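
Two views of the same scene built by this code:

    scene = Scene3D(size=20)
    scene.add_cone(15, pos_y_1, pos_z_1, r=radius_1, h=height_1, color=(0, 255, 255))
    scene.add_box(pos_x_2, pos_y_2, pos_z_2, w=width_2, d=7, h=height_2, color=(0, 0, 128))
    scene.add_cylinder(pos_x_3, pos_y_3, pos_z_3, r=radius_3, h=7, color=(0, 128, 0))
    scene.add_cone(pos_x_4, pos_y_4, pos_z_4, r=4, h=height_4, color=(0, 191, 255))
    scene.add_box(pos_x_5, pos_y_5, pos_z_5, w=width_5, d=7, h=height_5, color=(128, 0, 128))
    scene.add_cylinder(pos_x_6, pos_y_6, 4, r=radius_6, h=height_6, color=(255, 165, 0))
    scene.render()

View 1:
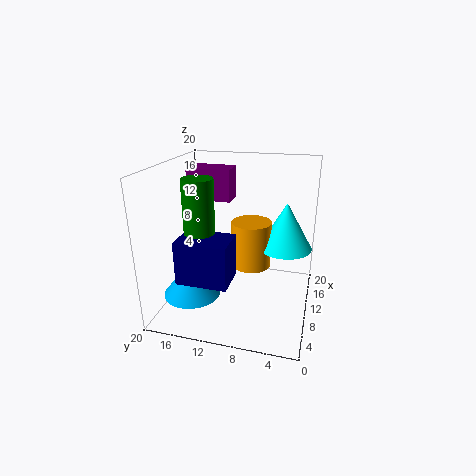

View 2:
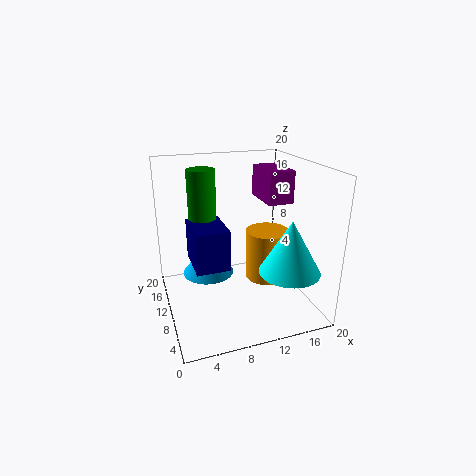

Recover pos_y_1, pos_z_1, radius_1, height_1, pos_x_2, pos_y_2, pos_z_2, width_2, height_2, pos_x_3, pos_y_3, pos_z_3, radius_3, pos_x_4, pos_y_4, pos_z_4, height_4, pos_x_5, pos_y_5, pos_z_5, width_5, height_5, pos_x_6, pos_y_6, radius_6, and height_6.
pos_y_1 = 4, pos_z_1 = 7, radius_1 = 4, height_1 = 7, pos_x_2 = 4, pos_y_2 = 10, pos_z_2 = 5, width_2 = 5, height_2 = 6, pos_x_3 = 6, pos_y_3 = 14, pos_z_3 = 12, radius_3 = 2, pos_x_4 = 7, pos_y_4 = 16, pos_z_4 = 2, height_4 = 5, pos_x_5 = 16, pos_y_5 = 13, pos_z_5 = 13, width_5 = 4, height_5 = 5, pos_x_6 = 14, pos_y_6 = 9, radius_6 = 3, height_6 = 7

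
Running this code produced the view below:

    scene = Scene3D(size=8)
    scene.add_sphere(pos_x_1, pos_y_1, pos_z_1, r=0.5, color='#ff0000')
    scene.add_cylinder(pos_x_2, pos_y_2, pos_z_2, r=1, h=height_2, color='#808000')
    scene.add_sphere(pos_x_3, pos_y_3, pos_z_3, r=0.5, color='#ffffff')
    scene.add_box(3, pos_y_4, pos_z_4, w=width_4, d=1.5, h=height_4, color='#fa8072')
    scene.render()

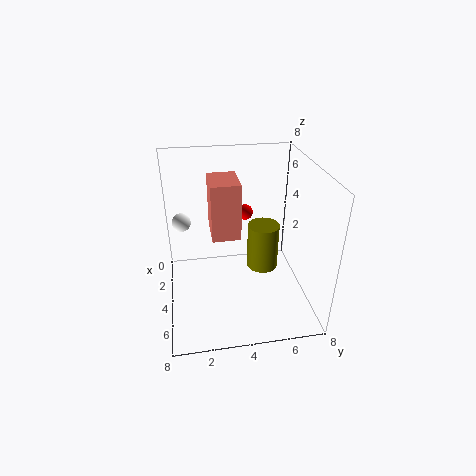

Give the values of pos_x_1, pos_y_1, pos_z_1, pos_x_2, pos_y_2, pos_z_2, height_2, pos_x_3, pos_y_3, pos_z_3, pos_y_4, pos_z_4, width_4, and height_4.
pos_x_1 = 1, pos_y_1 = 5, pos_z_1 = 4, pos_x_2 = 2, pos_y_2 = 6, pos_z_2 = 0.5, height_2 = 3, pos_x_3 = 3.5, pos_y_3 = 1, pos_z_3 = 5, pos_y_4 = 2.5, pos_z_4 = 4.5, width_4 = 2, height_4 = 3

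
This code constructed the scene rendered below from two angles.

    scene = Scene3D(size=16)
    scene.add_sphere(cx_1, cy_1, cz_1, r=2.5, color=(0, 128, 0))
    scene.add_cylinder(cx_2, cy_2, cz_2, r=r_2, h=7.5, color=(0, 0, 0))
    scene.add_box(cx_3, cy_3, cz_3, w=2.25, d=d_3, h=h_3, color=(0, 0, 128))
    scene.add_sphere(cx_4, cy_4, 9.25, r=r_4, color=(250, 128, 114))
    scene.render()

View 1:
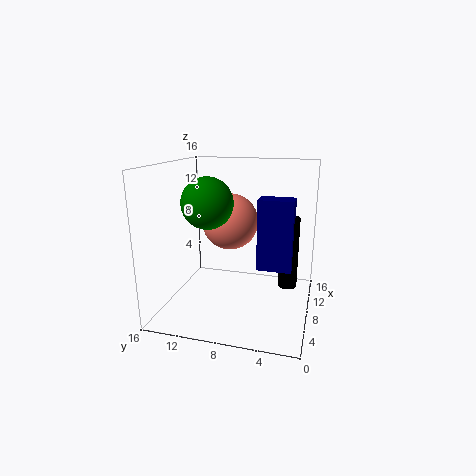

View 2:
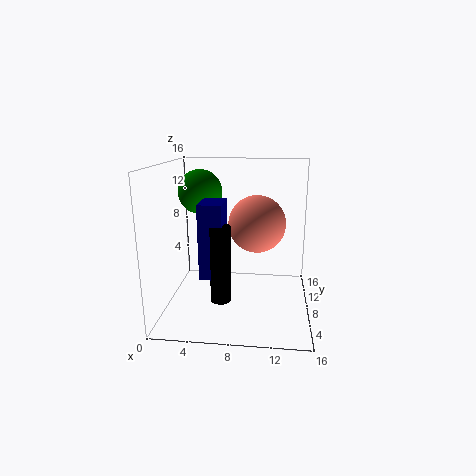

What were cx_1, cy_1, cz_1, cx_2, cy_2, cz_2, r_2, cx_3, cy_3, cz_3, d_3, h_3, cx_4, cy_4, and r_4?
cx_1 = 3.5; cy_1 = 9.75; cz_1 = 12.75; cx_2 = 7; cy_2 = 2.25; cz_2 = 3.5; r_2 = 1; cx_3 = 5; cy_3 = 1.75; cz_3 = 5.75; d_3 = 3.5; h_3 = 7.25; cx_4 = 10; cy_4 = 9.5; r_4 = 3.25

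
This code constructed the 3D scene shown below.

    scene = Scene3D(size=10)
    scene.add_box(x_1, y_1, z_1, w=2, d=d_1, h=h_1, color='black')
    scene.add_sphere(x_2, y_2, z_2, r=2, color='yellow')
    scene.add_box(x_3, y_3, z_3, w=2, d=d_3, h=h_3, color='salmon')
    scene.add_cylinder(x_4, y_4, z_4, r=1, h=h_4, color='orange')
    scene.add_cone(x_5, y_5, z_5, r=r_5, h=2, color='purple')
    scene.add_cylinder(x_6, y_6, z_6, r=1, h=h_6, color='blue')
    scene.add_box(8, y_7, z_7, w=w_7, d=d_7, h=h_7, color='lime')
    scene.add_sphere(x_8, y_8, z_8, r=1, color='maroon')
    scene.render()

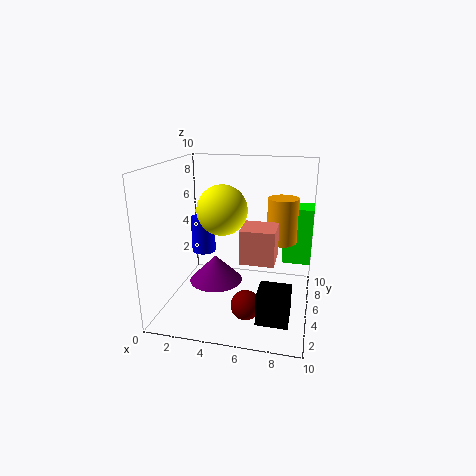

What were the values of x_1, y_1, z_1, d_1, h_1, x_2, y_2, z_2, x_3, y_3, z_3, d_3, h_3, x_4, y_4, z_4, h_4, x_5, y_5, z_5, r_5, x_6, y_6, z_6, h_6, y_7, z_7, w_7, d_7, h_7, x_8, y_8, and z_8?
x_1 = 7
y_1 = 1
z_1 = 1
d_1 = 2
h_1 = 2
x_2 = 3
y_2 = 8
z_2 = 6
x_3 = 6
y_3 = 1
z_3 = 5
d_3 = 2
h_3 = 2
x_4 = 8
y_4 = 5
z_4 = 5
h_4 = 3
x_5 = 3
y_5 = 6
z_5 = 1
r_5 = 2
x_6 = 1
y_6 = 9
z_6 = 2
h_6 = 3
y_7 = 6
z_7 = 3
w_7 = 2
d_7 = 2
h_7 = 4
x_8 = 6
y_8 = 3
z_8 = 1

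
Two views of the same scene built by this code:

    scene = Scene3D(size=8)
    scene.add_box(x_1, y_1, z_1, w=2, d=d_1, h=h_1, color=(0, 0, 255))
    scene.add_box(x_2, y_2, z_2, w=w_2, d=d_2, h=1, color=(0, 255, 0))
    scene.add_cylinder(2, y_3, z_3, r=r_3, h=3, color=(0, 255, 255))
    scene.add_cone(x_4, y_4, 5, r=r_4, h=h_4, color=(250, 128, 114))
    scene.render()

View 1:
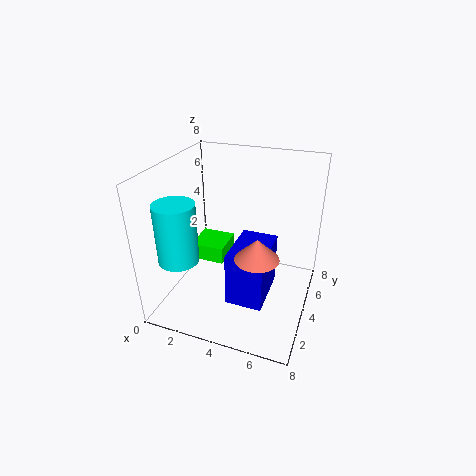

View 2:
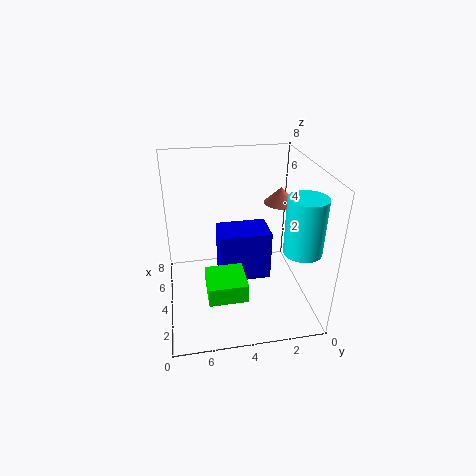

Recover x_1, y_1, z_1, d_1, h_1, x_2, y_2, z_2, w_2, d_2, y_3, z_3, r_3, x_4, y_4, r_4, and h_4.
x_1 = 4; y_1 = 2; z_1 = 1; d_1 = 3; h_1 = 3; x_2 = 1; y_2 = 4; z_2 = 2; w_2 = 2; d_2 = 2; y_3 = 1; z_3 = 4; r_3 = 1; x_4 = 6; y_4 = 1; r_4 = 1; h_4 = 1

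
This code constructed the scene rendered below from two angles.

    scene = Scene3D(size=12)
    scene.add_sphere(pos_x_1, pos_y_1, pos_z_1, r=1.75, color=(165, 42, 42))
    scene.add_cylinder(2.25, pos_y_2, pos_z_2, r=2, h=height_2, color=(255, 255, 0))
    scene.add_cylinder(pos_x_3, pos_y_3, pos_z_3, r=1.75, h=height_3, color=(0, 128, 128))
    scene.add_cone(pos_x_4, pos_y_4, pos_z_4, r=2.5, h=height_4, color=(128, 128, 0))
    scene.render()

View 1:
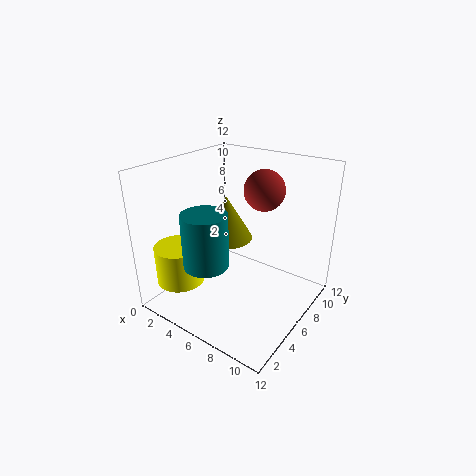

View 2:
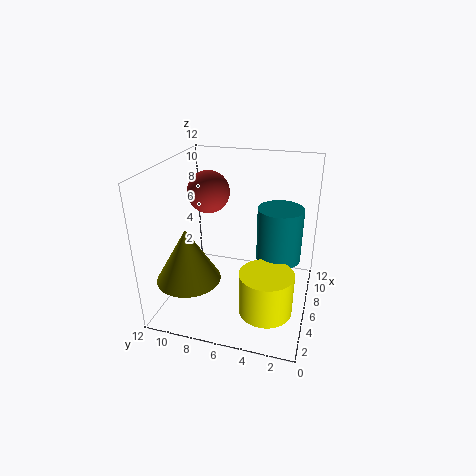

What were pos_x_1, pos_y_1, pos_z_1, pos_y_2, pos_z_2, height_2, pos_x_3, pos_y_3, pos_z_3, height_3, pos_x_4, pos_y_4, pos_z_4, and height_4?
pos_x_1 = 6.75, pos_y_1 = 8.75, pos_z_1 = 9.5, pos_y_2 = 2.75, pos_z_2 = 2.25, height_2 = 3.25, pos_x_3 = 5.5, pos_y_3 = 2.5, pos_z_3 = 5, height_3 = 4.25, pos_x_4 = 2.5, pos_y_4 = 9, pos_z_4 = 3.75, height_4 = 4.25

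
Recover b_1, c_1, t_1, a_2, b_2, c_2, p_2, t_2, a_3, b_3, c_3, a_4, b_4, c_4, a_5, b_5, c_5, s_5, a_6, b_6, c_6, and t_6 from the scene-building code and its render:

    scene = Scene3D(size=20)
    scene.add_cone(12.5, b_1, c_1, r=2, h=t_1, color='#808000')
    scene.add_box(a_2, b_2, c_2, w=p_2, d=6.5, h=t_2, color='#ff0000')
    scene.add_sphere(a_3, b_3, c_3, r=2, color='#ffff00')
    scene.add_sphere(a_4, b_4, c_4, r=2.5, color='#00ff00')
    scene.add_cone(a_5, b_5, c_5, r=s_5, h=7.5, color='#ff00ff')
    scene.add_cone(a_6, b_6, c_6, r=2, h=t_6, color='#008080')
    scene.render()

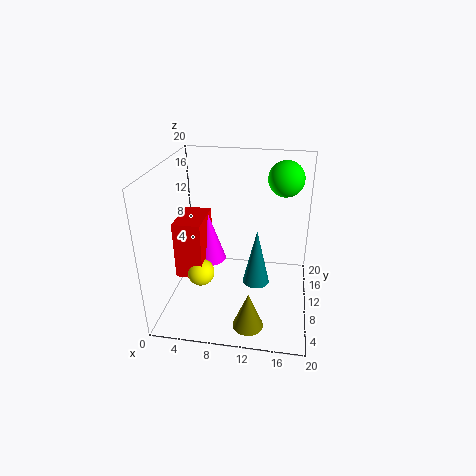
b_1 = 3; c_1 = 1; t_1 = 5; a_2 = 1; b_2 = 8.5; c_2 = 3.5; p_2 = 4; t_2 = 8.5; a_3 = 4.5; b_3 = 9.5; c_3 = 4; a_4 = 16; b_4 = 14; c_4 = 17.5; a_5 = 5; b_5 = 13; c_5 = 4.5; s_5 = 2.5; a_6 = 12.5; b_6 = 11.5; c_6 = 2; t_6 = 8.5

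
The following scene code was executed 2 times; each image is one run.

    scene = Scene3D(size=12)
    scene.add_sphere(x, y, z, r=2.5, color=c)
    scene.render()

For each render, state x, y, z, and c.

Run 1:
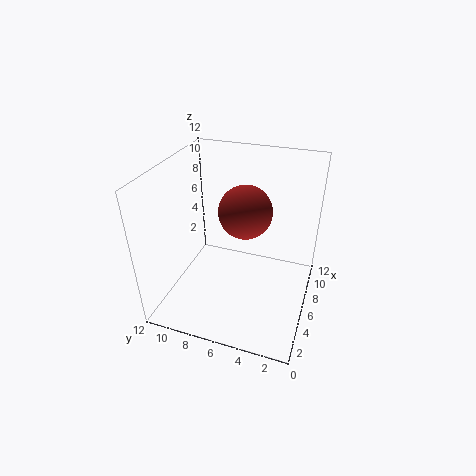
x = 9.5, y = 6.5, z = 6.5, c = 'brown'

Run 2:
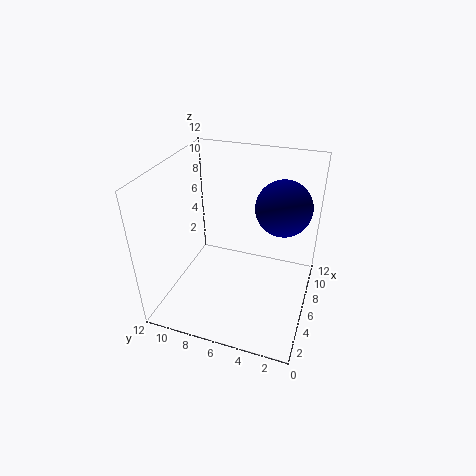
x = 9.5, y = 3, z = 7.5, c = 'navy'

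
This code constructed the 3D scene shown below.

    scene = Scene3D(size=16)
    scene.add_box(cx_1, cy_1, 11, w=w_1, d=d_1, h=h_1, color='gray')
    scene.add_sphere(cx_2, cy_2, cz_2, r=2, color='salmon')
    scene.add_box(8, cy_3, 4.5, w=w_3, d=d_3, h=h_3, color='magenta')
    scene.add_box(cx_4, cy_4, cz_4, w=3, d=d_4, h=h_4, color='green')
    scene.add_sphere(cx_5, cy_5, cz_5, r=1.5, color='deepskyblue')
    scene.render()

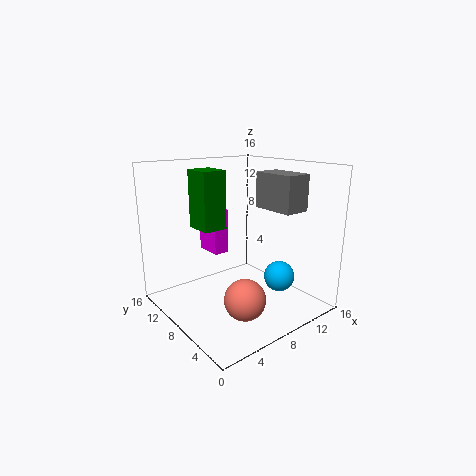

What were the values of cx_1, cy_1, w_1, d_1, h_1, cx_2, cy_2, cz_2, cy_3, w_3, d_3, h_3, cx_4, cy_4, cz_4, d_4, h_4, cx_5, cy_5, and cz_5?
cx_1 = 11, cy_1 = 3.5, w_1 = 3, d_1 = 5, h_1 = 4, cx_2 = 4.5, cy_2 = 2.5, cz_2 = 4, cy_3 = 12.5, w_3 = 2, d_3 = 3.5, h_3 = 5.5, cx_4 = 6, cy_4 = 11.5, cz_4 = 8, d_4 = 3.5, h_4 = 7, cx_5 = 8.5, cy_5 = 2, cz_5 = 5.5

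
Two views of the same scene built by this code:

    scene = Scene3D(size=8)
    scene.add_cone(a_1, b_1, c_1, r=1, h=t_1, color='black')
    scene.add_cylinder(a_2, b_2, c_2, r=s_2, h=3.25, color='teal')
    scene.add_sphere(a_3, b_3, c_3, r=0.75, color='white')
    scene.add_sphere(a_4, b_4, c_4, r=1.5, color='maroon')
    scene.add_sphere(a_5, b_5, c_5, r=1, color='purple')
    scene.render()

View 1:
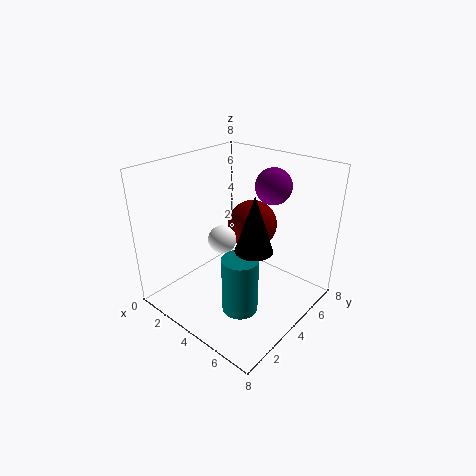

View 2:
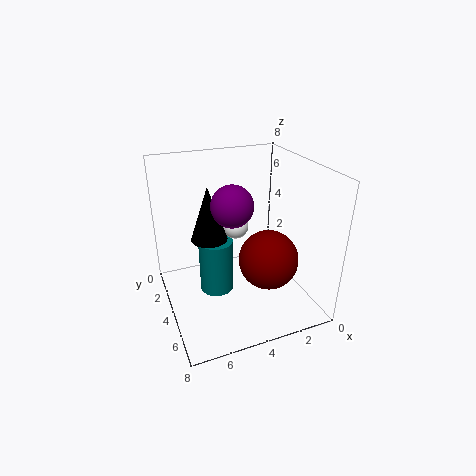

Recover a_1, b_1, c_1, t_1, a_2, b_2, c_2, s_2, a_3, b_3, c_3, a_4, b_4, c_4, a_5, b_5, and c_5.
a_1 = 5.5
b_1 = 3.5
c_1 = 4
t_1 = 3
a_2 = 5
b_2 = 3
c_2 = 0.25
s_2 = 1
a_3 = 3.75
b_3 = 3
c_3 = 4.25
a_4 = 3.25
b_4 = 6.25
c_4 = 3.75
a_5 = 5
b_5 = 5.75
c_5 = 6.75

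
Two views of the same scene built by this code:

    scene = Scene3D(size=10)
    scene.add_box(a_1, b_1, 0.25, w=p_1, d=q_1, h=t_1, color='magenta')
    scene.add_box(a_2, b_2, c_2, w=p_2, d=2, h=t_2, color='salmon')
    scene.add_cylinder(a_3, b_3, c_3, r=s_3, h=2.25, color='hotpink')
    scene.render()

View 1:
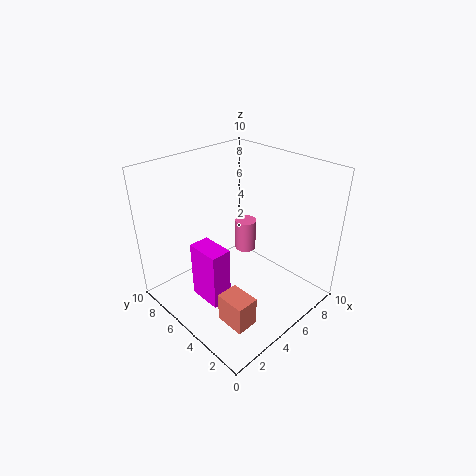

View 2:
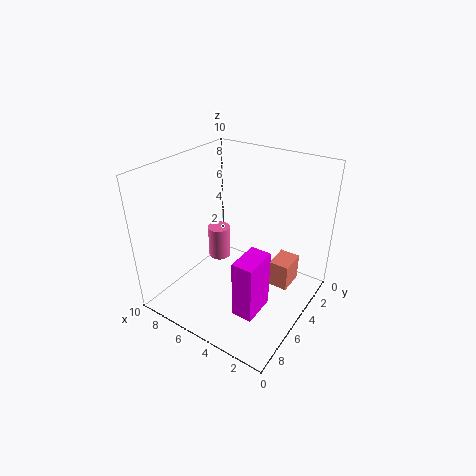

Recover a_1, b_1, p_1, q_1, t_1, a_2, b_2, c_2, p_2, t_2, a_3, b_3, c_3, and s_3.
a_1 = 2.5, b_1 = 4.75, p_1 = 1.5, q_1 = 2.5, t_1 = 4.25, a_2 = 1.75, b_2 = 1.5, c_2 = 0.75, p_2 = 1.5, t_2 = 2, a_3 = 6.25, b_3 = 5.5, c_3 = 3.5, s_3 = 0.75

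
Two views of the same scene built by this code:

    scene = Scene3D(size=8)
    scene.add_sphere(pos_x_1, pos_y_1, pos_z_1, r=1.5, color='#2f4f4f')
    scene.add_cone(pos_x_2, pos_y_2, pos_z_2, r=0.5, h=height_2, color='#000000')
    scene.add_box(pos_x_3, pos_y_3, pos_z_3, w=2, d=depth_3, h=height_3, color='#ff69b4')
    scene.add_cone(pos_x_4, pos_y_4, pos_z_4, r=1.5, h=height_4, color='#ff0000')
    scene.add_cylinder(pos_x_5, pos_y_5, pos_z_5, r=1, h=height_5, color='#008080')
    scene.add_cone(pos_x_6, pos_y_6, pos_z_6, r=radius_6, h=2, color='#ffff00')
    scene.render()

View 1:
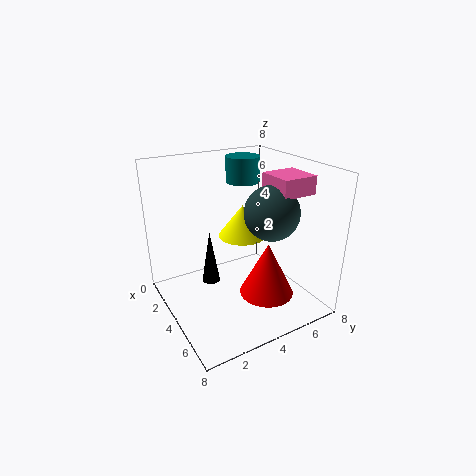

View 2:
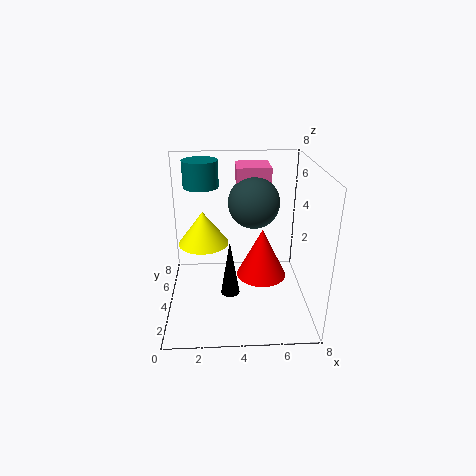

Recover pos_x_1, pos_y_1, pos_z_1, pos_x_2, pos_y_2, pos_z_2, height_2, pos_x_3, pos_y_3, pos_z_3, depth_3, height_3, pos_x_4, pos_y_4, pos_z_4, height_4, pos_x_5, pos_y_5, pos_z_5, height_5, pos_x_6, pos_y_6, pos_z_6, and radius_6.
pos_x_1 = 5, pos_y_1 = 5.5, pos_z_1 = 5.5, pos_x_2 = 3.5, pos_y_2 = 2.5, pos_z_2 = 1.5, height_2 = 3, pos_x_3 = 4, pos_y_3 = 5.5, pos_z_3 = 6.5, depth_3 = 2, height_3 = 1, pos_x_4 = 5.5, pos_y_4 = 5, pos_z_4 = 1, height_4 = 3, pos_x_5 = 2, pos_y_5 = 5.5, pos_z_5 = 6.5, height_5 = 1.5, pos_x_6 = 2, pos_y_6 = 5.5, pos_z_6 = 3, radius_6 = 1.5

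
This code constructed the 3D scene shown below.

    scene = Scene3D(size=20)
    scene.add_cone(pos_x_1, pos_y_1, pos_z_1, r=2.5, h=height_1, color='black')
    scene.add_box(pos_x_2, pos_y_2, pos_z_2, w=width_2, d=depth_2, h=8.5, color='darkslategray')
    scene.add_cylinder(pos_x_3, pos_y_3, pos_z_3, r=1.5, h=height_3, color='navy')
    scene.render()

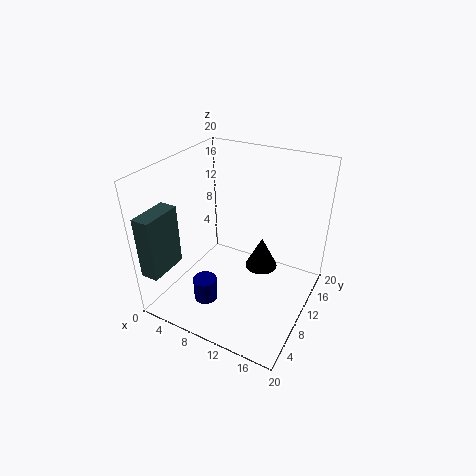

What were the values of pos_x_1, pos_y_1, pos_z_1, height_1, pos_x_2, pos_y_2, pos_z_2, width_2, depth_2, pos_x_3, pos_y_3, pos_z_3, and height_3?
pos_x_1 = 11.5; pos_y_1 = 15; pos_z_1 = 2.5; height_1 = 5; pos_x_2 = 0.5; pos_y_2 = 0.5; pos_z_2 = 6.5; width_2 = 2.5; depth_2 = 5.5; pos_x_3 = 9; pos_y_3 = 3; pos_z_3 = 4.5; height_3 = 3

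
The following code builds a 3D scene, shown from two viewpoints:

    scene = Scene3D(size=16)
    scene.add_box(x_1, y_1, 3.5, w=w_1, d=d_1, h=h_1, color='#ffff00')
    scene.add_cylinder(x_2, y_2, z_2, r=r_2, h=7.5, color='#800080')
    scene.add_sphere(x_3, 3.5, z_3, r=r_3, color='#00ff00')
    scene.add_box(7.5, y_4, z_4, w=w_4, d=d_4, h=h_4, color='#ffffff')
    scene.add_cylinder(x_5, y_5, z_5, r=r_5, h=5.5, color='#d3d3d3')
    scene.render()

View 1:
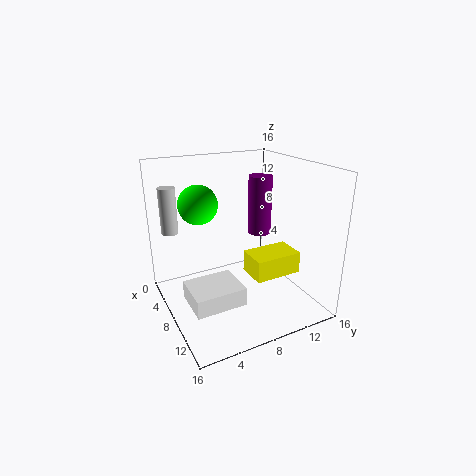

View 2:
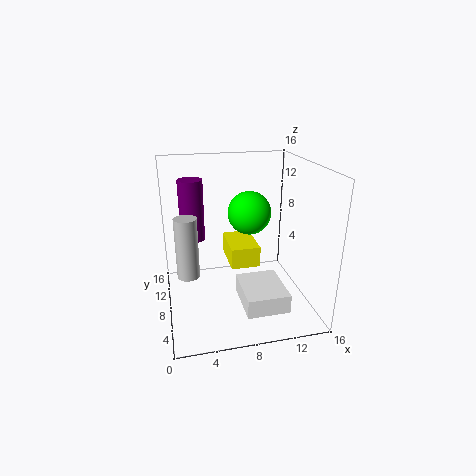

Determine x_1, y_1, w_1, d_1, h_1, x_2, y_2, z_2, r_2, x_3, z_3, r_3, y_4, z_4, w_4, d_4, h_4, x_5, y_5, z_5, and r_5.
x_1 = 7.5, y_1 = 9, w_1 = 3.5, d_1 = 5.5, h_1 = 2.5, x_2 = 3.5, y_2 = 13.5, z_2 = 6, r_2 = 1.5, x_3 = 8, z_3 = 12.5, r_3 = 2, y_4 = 1.5, z_4 = 2, w_4 = 4.5, d_4 = 5.5, h_4 = 2, x_5 = 2, y_5 = 2, z_5 = 7.5, r_5 = 1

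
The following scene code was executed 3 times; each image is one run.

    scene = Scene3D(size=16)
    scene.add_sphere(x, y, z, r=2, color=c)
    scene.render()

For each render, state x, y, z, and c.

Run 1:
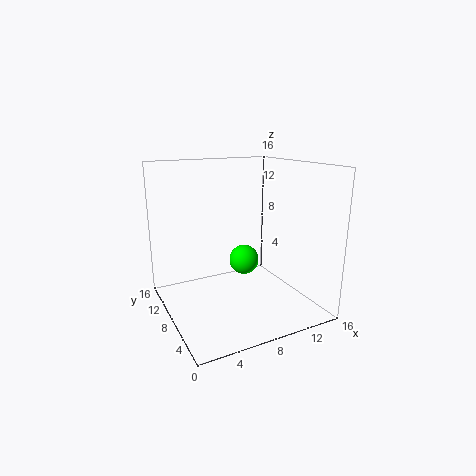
x = 12
y = 14
z = 2.5
c = 'lime'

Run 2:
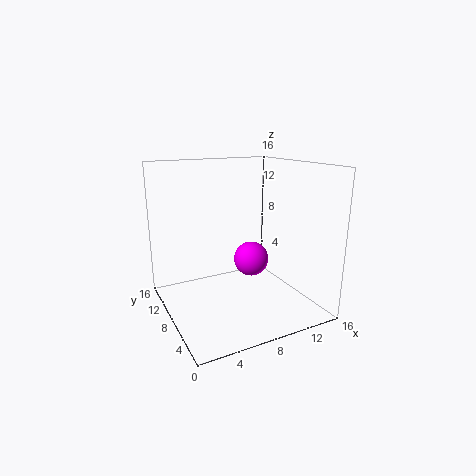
x = 10
y = 8.5
z = 5
c = 'magenta'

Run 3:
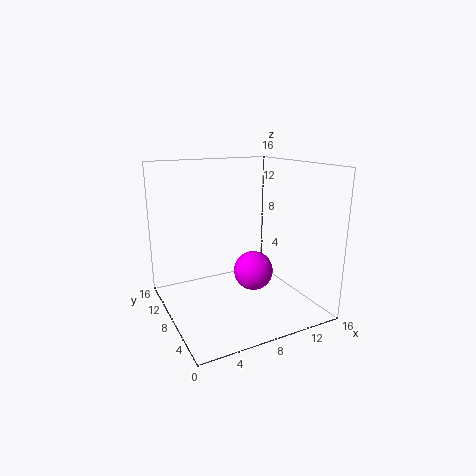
x = 8
y = 4.5
z = 5.5
c = 'magenta'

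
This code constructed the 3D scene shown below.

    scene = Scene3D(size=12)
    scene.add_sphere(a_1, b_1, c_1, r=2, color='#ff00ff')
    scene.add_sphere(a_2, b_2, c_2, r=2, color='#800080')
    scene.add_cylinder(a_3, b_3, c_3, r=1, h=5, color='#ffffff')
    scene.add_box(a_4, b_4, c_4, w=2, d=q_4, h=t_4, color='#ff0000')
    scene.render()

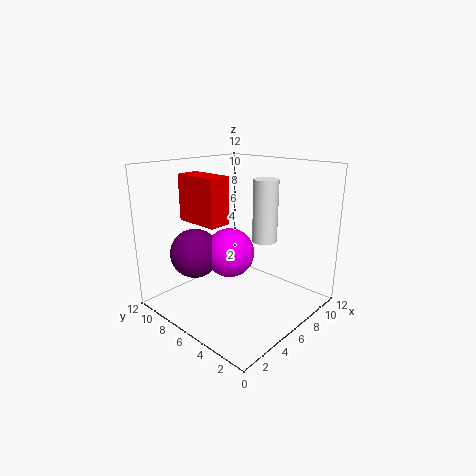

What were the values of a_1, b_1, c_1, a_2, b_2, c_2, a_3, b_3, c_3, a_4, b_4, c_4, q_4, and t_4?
a_1 = 5; b_1 = 6; c_1 = 5; a_2 = 3; b_2 = 8; c_2 = 5; a_3 = 7; b_3 = 4; c_3 = 6; a_4 = 4; b_4 = 7; c_4 = 7; q_4 = 4; t_4 = 4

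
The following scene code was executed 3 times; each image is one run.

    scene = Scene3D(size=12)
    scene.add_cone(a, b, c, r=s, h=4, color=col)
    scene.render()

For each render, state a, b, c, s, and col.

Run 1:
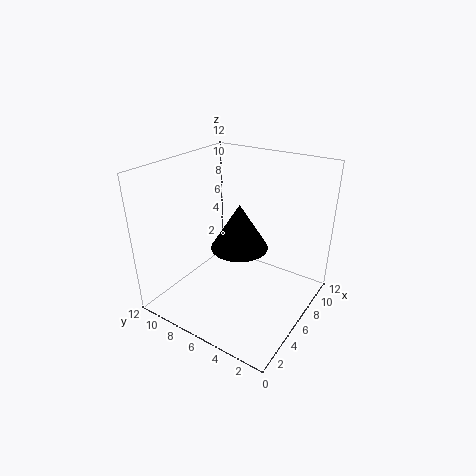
a = 7
b = 6.5
c = 4.5
s = 2.5
col = 'black'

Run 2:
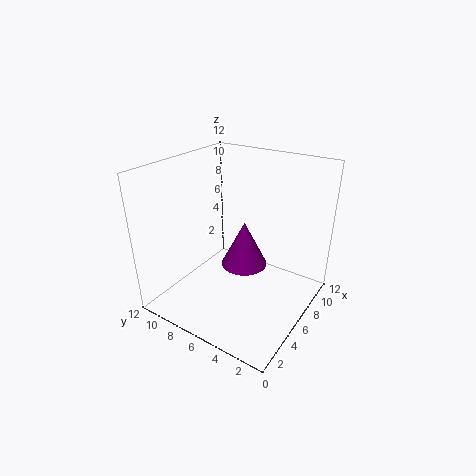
a = 7
b = 6
c = 3
s = 2
col = 'purple'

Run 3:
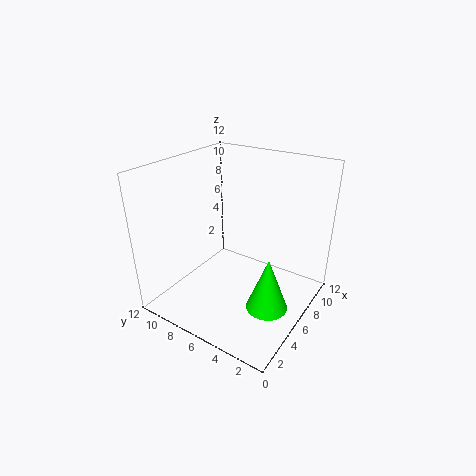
a = 3
b = 1.5
c = 3
s = 1.5
col = 'lime'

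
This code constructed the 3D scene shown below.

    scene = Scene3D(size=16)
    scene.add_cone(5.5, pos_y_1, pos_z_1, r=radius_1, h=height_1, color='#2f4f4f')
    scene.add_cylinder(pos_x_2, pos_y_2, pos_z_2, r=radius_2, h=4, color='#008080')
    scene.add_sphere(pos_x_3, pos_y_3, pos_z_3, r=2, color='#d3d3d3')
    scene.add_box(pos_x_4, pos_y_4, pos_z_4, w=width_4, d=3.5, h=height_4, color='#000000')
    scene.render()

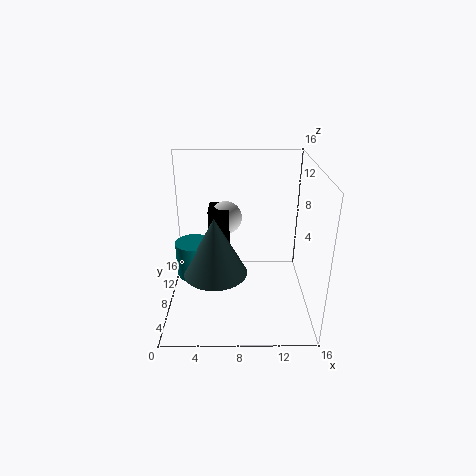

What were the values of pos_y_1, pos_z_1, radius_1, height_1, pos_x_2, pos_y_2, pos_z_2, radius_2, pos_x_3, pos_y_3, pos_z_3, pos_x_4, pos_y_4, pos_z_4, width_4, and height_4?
pos_y_1 = 6.5; pos_z_1 = 4.5; radius_1 = 3.5; height_1 = 6.5; pos_x_2 = 3; pos_y_2 = 8; pos_z_2 = 3.5; radius_2 = 2; pos_x_3 = 6.5; pos_y_3 = 12.5; pos_z_3 = 8.5; pos_x_4 = 4.5; pos_y_4 = 10.5; pos_z_4 = 3; width_4 = 2.5; height_4 = 7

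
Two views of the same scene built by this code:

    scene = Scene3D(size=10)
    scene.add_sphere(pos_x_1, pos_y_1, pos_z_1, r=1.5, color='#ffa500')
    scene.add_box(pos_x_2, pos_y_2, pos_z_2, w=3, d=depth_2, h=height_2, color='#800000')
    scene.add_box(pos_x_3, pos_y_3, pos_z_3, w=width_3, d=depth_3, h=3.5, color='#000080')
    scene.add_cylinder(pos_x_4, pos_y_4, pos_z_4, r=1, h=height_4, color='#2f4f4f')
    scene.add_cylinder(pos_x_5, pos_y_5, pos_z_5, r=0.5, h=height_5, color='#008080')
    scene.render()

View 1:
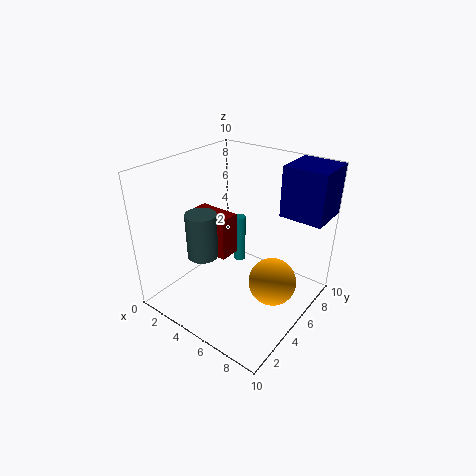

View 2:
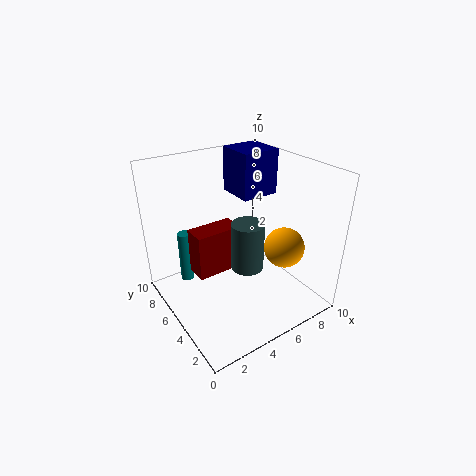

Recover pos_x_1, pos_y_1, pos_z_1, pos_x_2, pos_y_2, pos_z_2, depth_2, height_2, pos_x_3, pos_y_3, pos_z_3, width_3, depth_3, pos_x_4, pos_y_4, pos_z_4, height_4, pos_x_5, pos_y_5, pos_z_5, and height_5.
pos_x_1 = 8.5
pos_y_1 = 4
pos_z_1 = 3.5
pos_x_2 = 1.5
pos_y_2 = 4
pos_z_2 = 3.5
depth_2 = 1.5
height_2 = 3
pos_x_3 = 7
pos_y_3 = 7
pos_z_3 = 6.5
width_3 = 3
depth_3 = 3
pos_x_4 = 4
pos_y_4 = 2.5
pos_z_4 = 4.5
height_4 = 3
pos_x_5 = 2.5
pos_y_5 = 8.5
pos_z_5 = 0.5
height_5 = 4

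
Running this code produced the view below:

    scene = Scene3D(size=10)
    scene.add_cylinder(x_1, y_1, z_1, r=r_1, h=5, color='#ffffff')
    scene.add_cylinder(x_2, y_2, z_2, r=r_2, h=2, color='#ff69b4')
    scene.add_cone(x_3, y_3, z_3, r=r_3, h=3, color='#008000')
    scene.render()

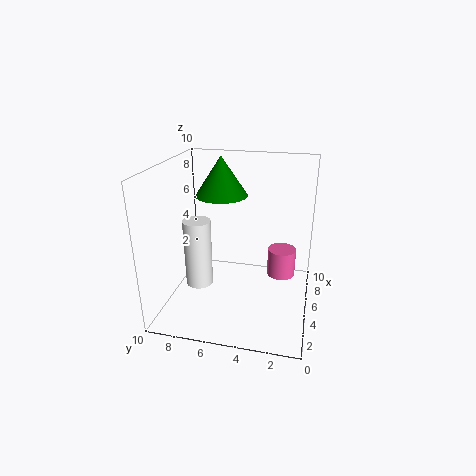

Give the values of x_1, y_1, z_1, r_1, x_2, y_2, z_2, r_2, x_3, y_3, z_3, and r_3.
x_1 = 5
y_1 = 8
z_1 = 1
r_1 = 1
x_2 = 6
y_2 = 2
z_2 = 2
r_2 = 1
x_3 = 8
y_3 = 7
z_3 = 7
r_3 = 2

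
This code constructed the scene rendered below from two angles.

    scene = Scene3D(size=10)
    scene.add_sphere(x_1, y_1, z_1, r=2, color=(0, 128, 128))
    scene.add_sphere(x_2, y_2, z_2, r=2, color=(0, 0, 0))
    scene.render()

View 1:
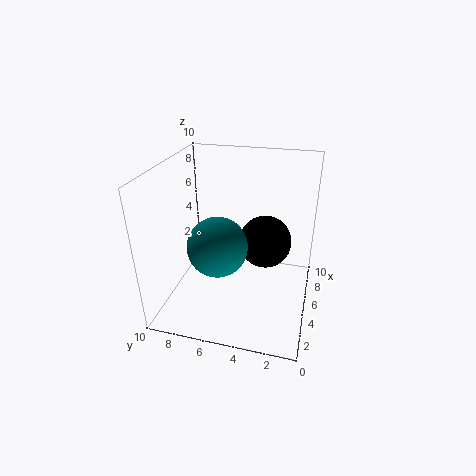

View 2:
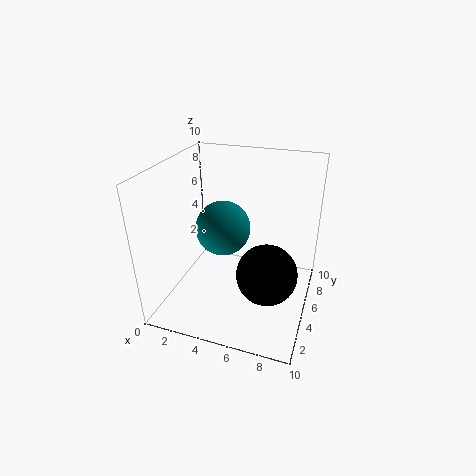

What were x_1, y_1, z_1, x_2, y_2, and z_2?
x_1 = 3.5, y_1 = 6, z_1 = 5, x_2 = 7.5, y_2 = 3.5, z_2 = 3.5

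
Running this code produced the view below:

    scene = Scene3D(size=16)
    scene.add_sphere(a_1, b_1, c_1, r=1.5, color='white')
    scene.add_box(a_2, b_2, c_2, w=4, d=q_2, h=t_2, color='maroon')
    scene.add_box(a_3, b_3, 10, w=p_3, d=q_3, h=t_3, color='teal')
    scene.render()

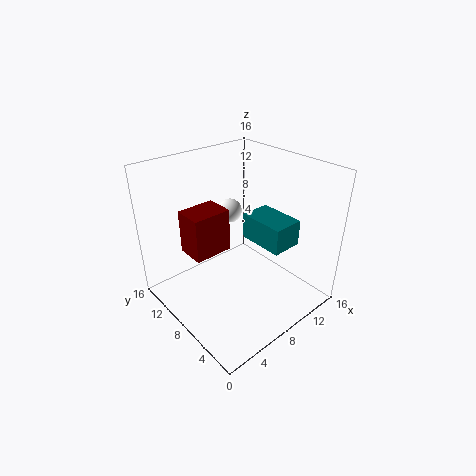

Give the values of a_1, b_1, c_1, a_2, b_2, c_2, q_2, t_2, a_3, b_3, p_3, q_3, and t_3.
a_1 = 11, b_1 = 13, c_1 = 8.5, a_2 = 2, b_2 = 7, c_2 = 8, q_2 = 3, t_2 = 4.5, a_3 = 6.5, b_3 = 1, p_3 = 3, q_3 = 4.5, t_3 = 2.5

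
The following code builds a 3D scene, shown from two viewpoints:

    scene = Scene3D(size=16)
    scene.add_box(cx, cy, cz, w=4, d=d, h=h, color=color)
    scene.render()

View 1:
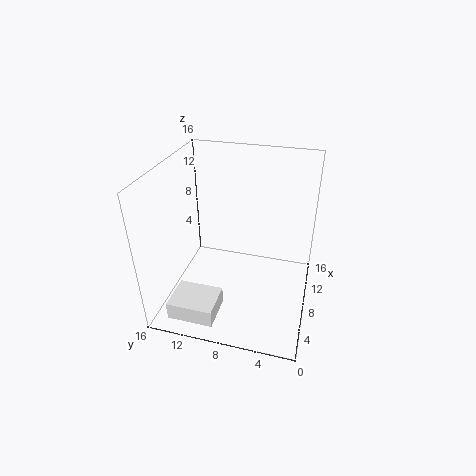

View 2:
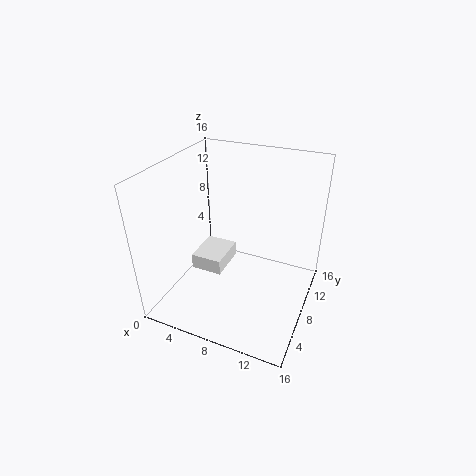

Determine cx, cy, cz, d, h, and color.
cx = 1
cy = 9
cz = 1
d = 5
h = 2
color = 'white'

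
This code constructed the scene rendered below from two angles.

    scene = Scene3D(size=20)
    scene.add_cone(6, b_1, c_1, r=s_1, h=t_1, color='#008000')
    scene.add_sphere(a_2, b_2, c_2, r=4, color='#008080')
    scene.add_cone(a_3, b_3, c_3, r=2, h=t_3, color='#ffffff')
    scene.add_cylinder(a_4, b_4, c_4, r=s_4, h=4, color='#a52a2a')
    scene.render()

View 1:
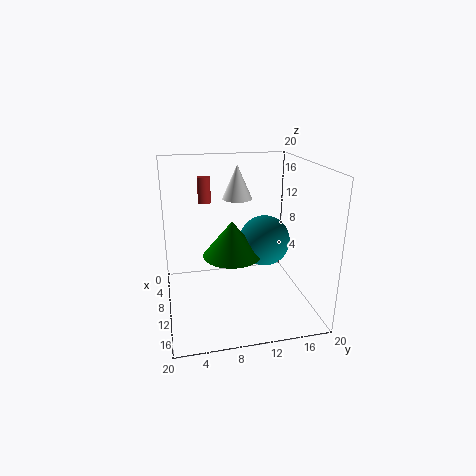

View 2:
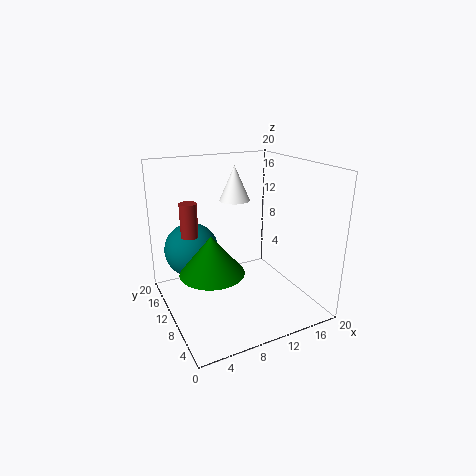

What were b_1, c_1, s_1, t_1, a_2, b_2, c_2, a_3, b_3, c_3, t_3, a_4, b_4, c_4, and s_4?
b_1 = 10; c_1 = 5.5; s_1 = 4.5; t_1 = 5.5; a_2 = 5; b_2 = 15.5; c_2 = 7; a_3 = 9.5; b_3 = 10; c_3 = 15.5; t_3 = 4.5; a_4 = 2; b_4 = 6.5; c_4 = 13; s_4 = 1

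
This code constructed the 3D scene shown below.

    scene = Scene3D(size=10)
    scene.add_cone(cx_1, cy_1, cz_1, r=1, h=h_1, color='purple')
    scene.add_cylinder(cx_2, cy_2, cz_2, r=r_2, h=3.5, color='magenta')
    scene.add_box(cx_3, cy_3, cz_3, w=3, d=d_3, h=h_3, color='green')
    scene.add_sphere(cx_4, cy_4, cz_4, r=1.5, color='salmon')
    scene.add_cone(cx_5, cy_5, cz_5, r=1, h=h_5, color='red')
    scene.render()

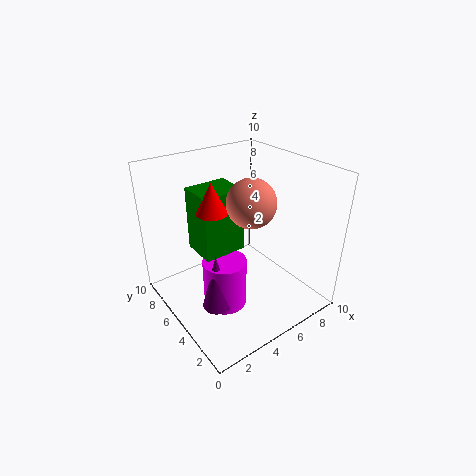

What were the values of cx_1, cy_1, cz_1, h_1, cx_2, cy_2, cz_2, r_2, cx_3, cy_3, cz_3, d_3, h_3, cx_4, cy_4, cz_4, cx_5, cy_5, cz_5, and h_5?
cx_1 = 2.5, cy_1 = 4, cz_1 = 1, h_1 = 4, cx_2 = 3.5, cy_2 = 4.5, cz_2 = 0.5, r_2 = 1.5, cx_3 = 2.5, cy_3 = 5, cz_3 = 4, d_3 = 2.5, h_3 = 4.5, cx_4 = 4.5, cy_4 = 3, cz_4 = 8.5, cx_5 = 3, cy_5 = 5, cz_5 = 7.5, h_5 = 2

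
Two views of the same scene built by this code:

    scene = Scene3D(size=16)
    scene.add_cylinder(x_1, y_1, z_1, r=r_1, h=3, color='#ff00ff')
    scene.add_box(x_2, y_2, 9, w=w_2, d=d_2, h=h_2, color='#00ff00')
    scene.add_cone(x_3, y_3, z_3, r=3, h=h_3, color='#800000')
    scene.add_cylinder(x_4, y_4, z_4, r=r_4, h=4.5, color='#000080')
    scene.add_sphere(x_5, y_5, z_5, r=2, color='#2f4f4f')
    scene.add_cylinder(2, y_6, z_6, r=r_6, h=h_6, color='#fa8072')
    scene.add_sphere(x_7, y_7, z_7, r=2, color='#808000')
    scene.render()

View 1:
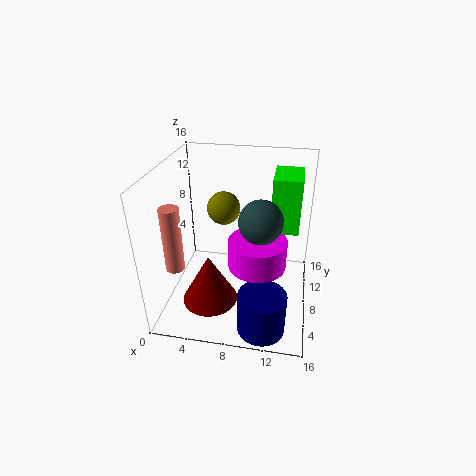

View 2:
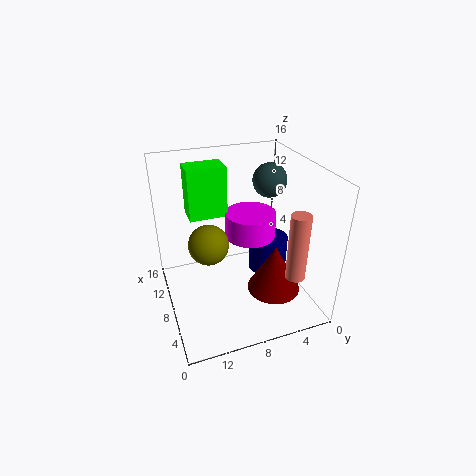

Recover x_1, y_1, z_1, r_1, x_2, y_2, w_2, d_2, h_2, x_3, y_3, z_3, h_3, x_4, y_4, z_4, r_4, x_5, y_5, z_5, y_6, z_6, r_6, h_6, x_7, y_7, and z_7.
x_1 = 10.5
y_1 = 5.5
z_1 = 6.5
r_1 = 3
x_2 = 11.5
y_2 = 8
w_2 = 3
d_2 = 4.5
h_2 = 6
x_3 = 5.5
y_3 = 4.5
z_3 = 2
h_3 = 5.5
x_4 = 11.5
y_4 = 2.5
z_4 = 0.5
r_4 = 2.5
x_5 = 11
y_5 = 3
z_5 = 13
y_6 = 4
z_6 = 6
r_6 = 1
h_6 = 7
x_7 = 5.5
y_7 = 12
z_7 = 9.5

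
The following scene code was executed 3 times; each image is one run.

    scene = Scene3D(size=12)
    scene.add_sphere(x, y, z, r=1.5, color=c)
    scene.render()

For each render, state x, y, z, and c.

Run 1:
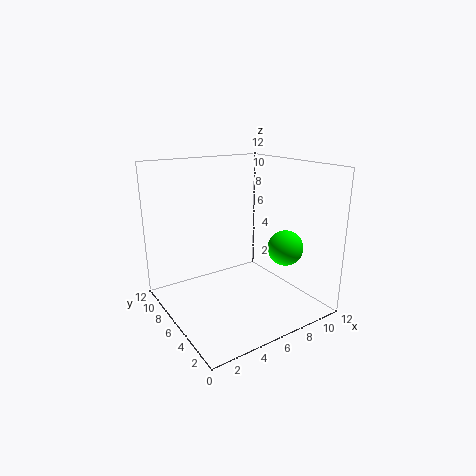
x = 9.5; y = 4; z = 5; c = 'lime'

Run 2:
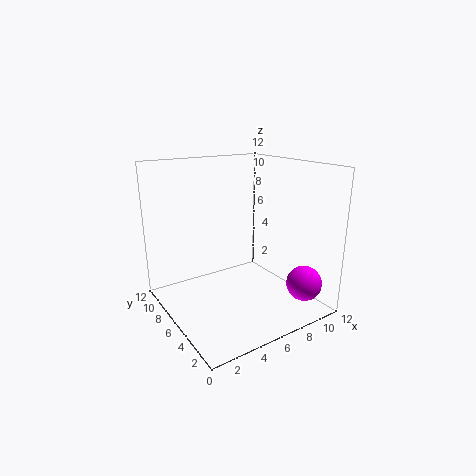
x = 10.5; y = 2.5; z = 2; c = 'magenta'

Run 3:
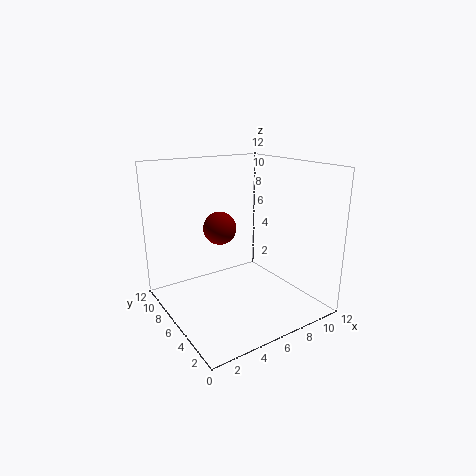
x = 6; y = 9; z = 6; c = 'maroon'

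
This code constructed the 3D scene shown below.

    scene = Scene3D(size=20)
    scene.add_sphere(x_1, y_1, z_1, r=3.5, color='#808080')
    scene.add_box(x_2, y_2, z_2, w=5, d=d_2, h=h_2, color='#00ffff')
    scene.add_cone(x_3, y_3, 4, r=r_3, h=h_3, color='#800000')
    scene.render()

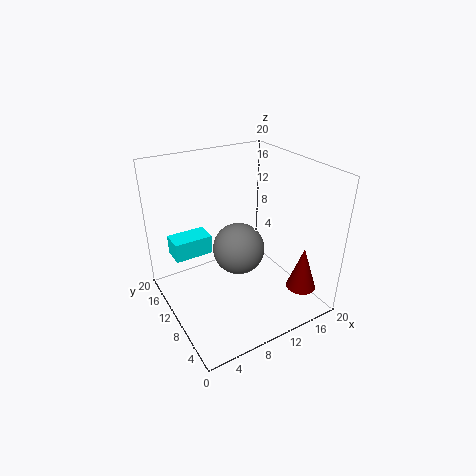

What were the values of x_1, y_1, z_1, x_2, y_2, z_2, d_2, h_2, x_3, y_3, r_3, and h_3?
x_1 = 9.5
y_1 = 9
z_1 = 9
x_2 = 1
y_2 = 10
z_2 = 9
d_2 = 3
h_2 = 2.5
x_3 = 16
y_3 = 3
r_3 = 2
h_3 = 6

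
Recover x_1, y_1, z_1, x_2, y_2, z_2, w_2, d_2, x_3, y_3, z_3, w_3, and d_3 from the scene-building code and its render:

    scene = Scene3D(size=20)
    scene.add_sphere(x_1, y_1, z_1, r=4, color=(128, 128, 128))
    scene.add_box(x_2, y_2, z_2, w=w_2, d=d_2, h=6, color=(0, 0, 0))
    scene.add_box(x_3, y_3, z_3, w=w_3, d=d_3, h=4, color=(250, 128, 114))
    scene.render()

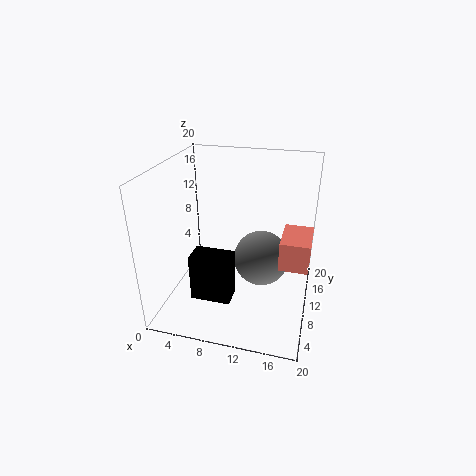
x_1 = 13
y_1 = 12
z_1 = 6
x_2 = 6
y_2 = 2
z_2 = 5
w_2 = 5
d_2 = 3
x_3 = 16
y_3 = 8
z_3 = 7
w_3 = 4
d_3 = 6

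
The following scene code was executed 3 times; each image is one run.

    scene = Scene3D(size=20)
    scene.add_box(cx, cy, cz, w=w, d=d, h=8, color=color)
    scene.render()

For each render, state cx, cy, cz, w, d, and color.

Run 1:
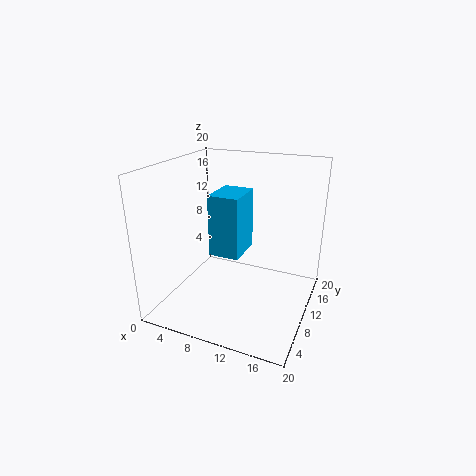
cx = 7.75; cy = 5.75; cz = 9; w = 4; d = 5.25; color = 'deepskyblue'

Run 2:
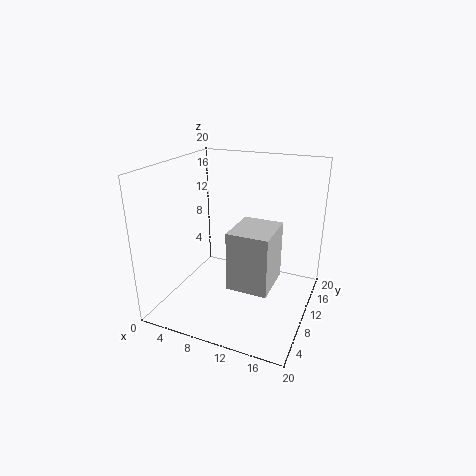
cx = 10.25; cy = 5.5; cz = 4.5; w = 5.5; d = 6.5; color = 'lightgray'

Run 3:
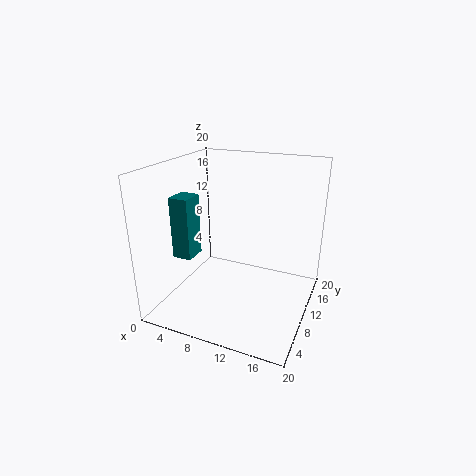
cx = 3.5; cy = 3.75; cz = 8.75; w = 2.5; d = 3; color = 'teal'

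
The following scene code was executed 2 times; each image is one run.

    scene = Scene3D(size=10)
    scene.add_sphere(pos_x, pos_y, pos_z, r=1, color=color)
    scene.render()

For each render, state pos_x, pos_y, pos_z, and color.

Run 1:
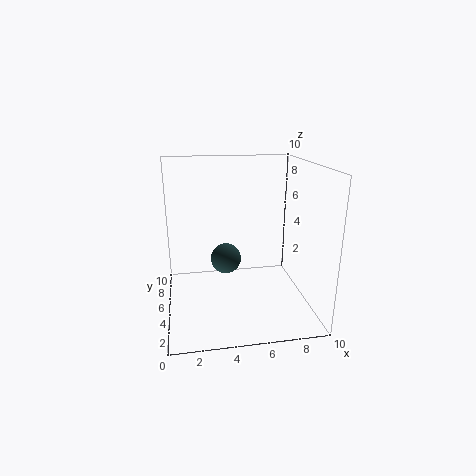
pos_x = 4, pos_y = 4, pos_z = 4, color = 'darkslategray'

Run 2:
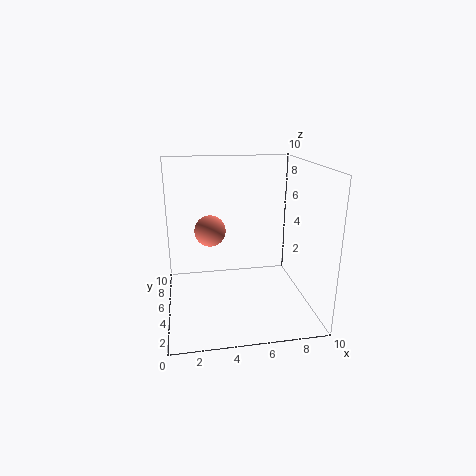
pos_x = 3, pos_y = 4, pos_z = 6, color = 'salmon'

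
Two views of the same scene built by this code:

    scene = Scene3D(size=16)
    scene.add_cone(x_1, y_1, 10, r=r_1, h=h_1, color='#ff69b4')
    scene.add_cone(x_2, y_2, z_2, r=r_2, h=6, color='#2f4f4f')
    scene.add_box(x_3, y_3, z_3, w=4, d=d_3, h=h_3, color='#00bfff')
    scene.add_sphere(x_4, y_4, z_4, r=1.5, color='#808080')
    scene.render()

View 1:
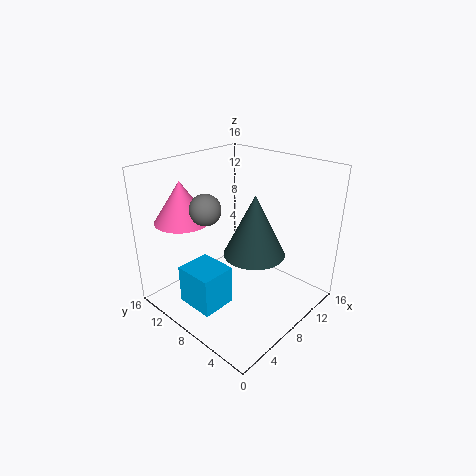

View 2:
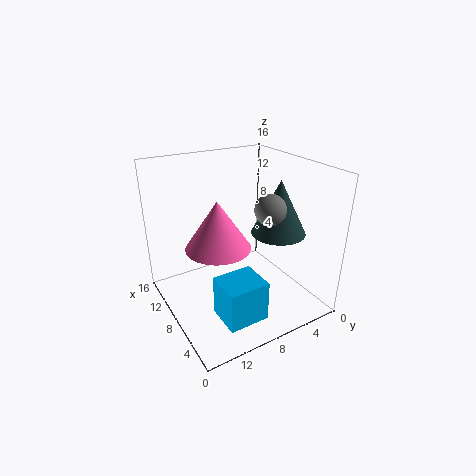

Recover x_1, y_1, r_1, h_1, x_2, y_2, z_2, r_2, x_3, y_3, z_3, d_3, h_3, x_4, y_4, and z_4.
x_1 = 4
y_1 = 12.5
r_1 = 3
h_1 = 4.5
x_2 = 6
y_2 = 4
z_2 = 8.5
r_2 = 3
x_3 = 2.5
y_3 = 7.5
z_3 = 0.5
d_3 = 4.5
h_3 = 4.5
x_4 = 3
y_4 = 7.5
z_4 = 13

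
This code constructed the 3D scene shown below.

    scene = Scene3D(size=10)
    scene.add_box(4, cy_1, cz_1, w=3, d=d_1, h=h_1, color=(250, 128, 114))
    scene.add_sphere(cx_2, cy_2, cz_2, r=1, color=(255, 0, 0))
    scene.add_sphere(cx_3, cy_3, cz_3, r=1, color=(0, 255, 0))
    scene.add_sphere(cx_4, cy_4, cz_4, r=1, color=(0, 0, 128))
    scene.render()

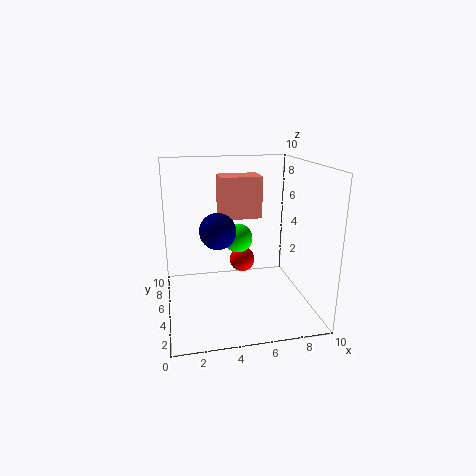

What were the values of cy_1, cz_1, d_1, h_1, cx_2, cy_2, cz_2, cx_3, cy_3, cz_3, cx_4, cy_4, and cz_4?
cy_1 = 6
cz_1 = 6
d_1 = 2
h_1 = 3
cx_2 = 6
cy_2 = 8
cz_2 = 2
cx_3 = 5
cy_3 = 5
cz_3 = 5
cx_4 = 3
cy_4 = 1
cz_4 = 7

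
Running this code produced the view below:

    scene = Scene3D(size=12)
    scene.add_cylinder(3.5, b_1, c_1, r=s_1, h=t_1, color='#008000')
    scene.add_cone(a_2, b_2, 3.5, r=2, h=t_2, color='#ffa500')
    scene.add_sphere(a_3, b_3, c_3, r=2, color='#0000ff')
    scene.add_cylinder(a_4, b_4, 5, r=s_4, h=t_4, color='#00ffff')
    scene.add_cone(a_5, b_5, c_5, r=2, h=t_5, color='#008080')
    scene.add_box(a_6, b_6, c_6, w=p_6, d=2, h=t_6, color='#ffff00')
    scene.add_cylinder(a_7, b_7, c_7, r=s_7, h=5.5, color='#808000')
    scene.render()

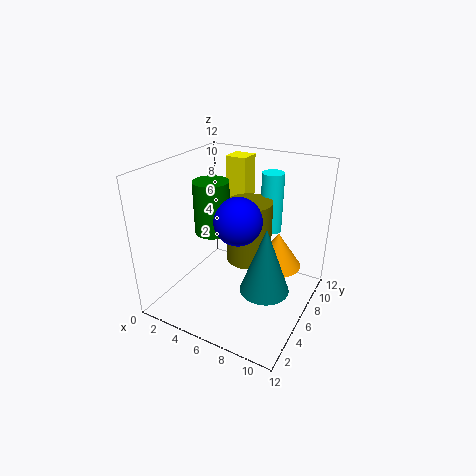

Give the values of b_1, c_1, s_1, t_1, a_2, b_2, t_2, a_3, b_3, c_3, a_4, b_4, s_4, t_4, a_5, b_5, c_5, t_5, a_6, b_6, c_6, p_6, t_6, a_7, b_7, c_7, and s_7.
b_1 = 6, c_1 = 6, s_1 = 1.5, t_1 = 4.5, a_2 = 9, b_2 = 7.5, t_2 = 3, a_3 = 6, b_3 = 6, c_3 = 7.5, a_4 = 7, b_4 = 10.5, s_4 = 1, t_4 = 5.5, a_5 = 9, b_5 = 5, c_5 = 2.5, t_5 = 5.5, a_6 = 2.5, b_6 = 10, c_6 = 7.5, p_6 = 2, t_6 = 4, a_7 = 6, b_7 = 8, c_7 = 3, s_7 = 2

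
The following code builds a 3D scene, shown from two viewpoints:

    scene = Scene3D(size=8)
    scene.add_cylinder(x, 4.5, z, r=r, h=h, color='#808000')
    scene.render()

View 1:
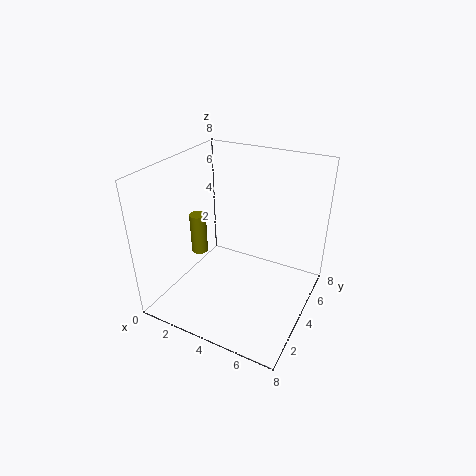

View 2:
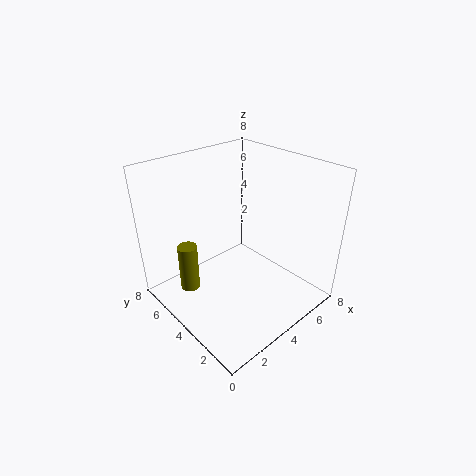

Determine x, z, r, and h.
x = 1, z = 2, r = 0.5, h = 2.5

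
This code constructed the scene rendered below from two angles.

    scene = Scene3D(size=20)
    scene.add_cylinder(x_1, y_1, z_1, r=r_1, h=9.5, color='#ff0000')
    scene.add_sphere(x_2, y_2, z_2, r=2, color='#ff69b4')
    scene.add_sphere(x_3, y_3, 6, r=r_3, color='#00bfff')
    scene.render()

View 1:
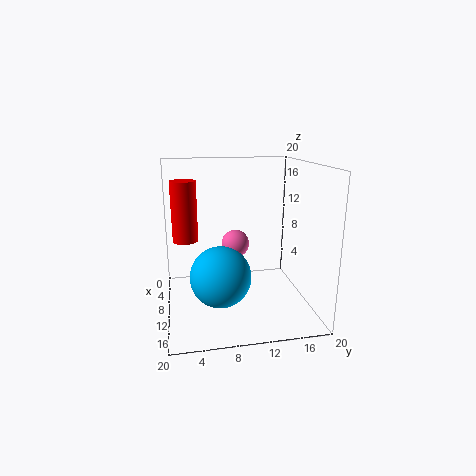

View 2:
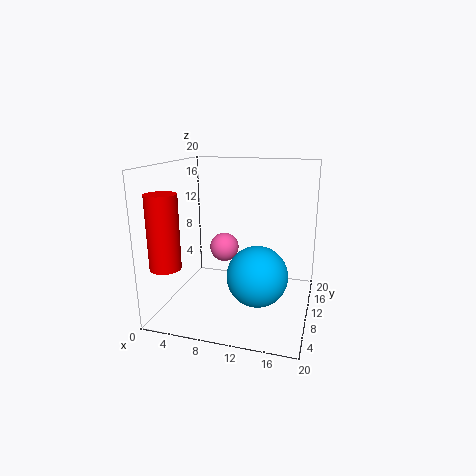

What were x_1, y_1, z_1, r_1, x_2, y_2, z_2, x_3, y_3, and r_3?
x_1 = 2.5; y_1 = 3; z_1 = 7.5; r_1 = 2; x_2 = 8; y_2 = 10; z_2 = 8.5; x_3 = 13.5; y_3 = 7; r_3 = 4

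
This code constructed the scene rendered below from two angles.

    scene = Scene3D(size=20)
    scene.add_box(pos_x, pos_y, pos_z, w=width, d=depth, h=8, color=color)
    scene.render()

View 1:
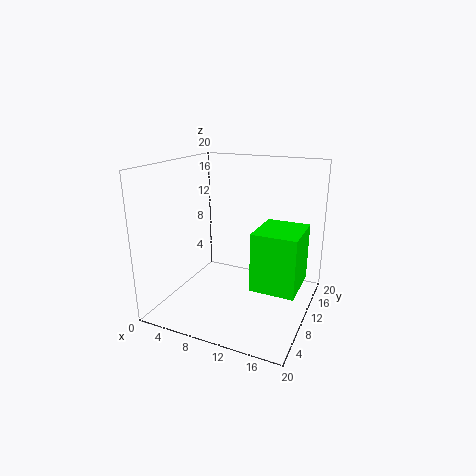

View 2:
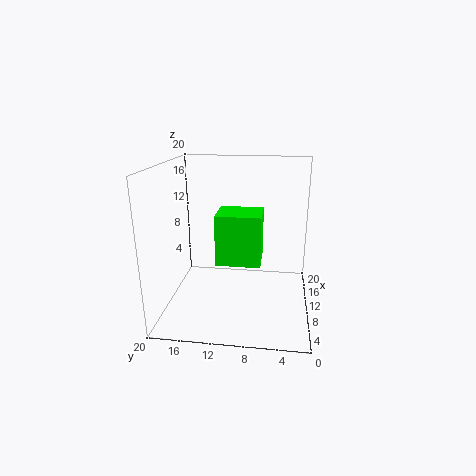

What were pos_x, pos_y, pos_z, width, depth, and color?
pos_x = 13, pos_y = 7, pos_z = 4, width = 6, depth = 7, color = 'lime'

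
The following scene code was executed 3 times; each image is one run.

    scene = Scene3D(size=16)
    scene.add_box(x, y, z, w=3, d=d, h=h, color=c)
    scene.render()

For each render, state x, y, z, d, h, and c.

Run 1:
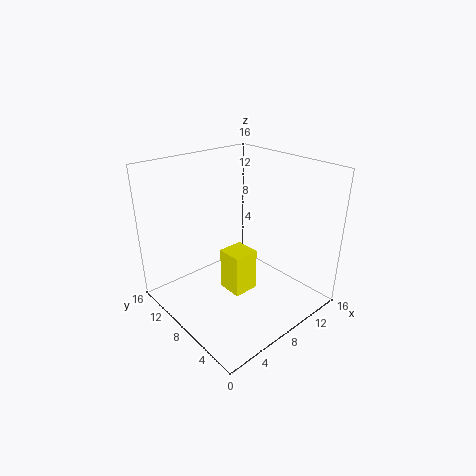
x = 7
y = 7
z = 1
d = 3
h = 5
c = 'yellow'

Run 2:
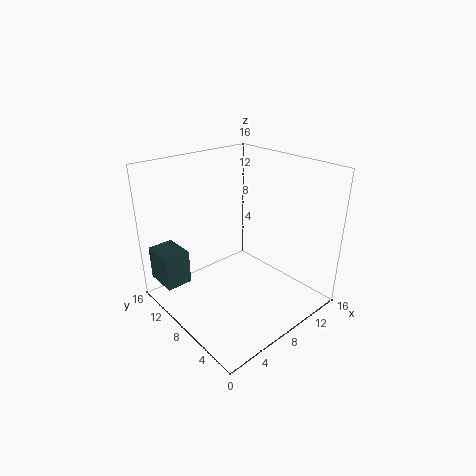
x = 1
y = 12
z = 2
d = 4
h = 4
c = 'darkslategray'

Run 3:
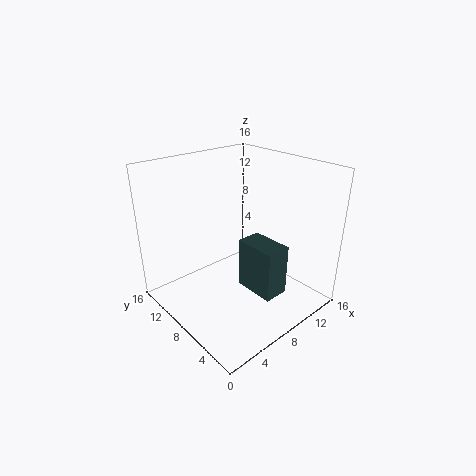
x = 9
y = 4
z = 1
d = 5
h = 6
c = 'darkslategray'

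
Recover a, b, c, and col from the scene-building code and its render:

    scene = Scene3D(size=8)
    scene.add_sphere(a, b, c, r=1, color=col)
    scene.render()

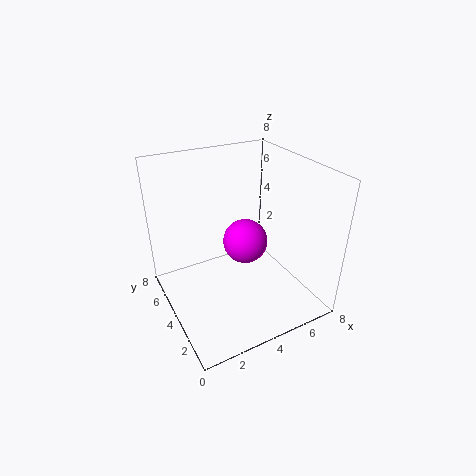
a = 3, b = 1.5, c = 5.5, col = 'magenta'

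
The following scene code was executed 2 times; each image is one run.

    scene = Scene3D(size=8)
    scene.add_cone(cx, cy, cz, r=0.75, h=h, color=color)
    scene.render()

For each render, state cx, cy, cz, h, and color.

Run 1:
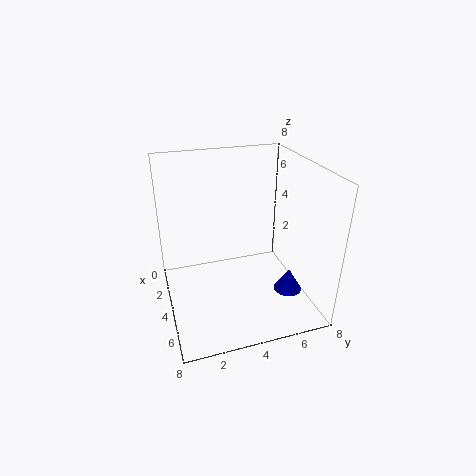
cx = 6
cy = 6.25
cz = 1.5
h = 1.25
color = 'blue'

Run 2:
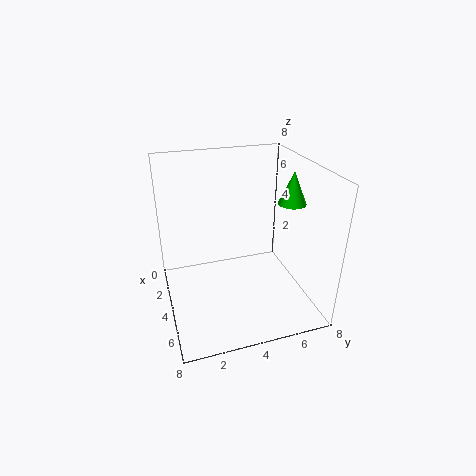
cx = 4.75
cy = 6.75
cz = 6
h = 1.75
color = 'lime'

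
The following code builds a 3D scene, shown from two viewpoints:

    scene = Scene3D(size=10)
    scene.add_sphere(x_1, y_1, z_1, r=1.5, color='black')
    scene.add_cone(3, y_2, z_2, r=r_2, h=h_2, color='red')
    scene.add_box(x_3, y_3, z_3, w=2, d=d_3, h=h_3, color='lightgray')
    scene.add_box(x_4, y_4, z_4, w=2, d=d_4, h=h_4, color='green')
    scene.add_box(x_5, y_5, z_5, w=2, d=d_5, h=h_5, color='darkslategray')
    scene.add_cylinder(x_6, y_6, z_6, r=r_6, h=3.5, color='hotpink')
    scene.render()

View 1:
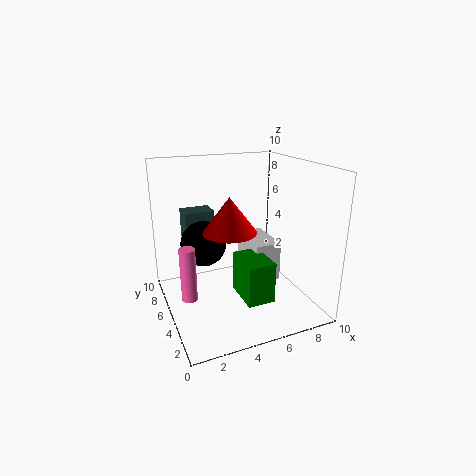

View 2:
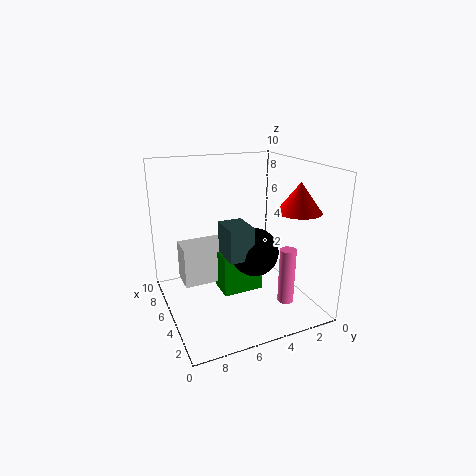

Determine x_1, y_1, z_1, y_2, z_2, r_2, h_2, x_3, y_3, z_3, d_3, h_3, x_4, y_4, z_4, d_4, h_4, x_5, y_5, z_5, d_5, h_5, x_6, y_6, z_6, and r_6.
x_1 = 2.5, y_1 = 5, z_1 = 5, y_2 = 1.5, z_2 = 7, r_2 = 1.5, h_2 = 2, x_3 = 6.5, y_3 = 5, z_3 = 1, d_3 = 3.5, h_3 = 3, x_4 = 5, y_4 = 3, z_4 = 0.5, d_4 = 3, h_4 = 3, x_5 = 1.5, y_5 = 5.5, z_5 = 5, d_5 = 1.5, h_5 = 2, x_6 = 1, y_6 = 3.5, z_6 = 2, r_6 = 0.5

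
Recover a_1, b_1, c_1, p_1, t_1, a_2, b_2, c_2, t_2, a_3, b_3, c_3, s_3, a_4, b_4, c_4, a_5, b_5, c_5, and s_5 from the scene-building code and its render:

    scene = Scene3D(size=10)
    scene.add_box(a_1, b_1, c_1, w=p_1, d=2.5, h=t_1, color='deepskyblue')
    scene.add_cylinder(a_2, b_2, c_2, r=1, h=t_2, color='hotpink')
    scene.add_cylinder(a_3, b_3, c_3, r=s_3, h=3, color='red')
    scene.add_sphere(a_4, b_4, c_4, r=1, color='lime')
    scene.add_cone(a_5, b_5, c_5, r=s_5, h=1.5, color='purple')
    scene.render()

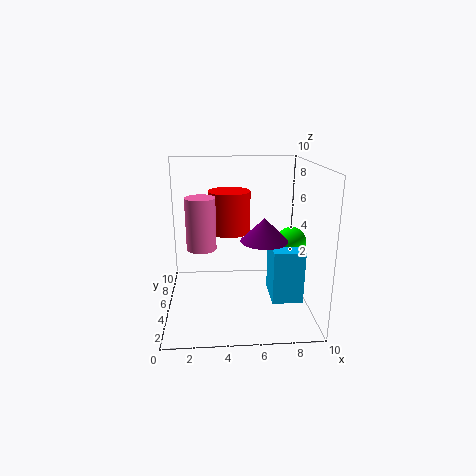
a_1 = 7
b_1 = 2
c_1 = 1.5
p_1 = 2
t_1 = 3.5
a_2 = 2.5
b_2 = 4.5
c_2 = 4.5
t_2 = 3.5
a_3 = 4.5
b_3 = 6.5
c_3 = 5
s_3 = 1.5
a_4 = 8.5
b_4 = 4
c_4 = 5
a_5 = 6.5
b_5 = 3
c_5 = 5.5
s_5 = 1.5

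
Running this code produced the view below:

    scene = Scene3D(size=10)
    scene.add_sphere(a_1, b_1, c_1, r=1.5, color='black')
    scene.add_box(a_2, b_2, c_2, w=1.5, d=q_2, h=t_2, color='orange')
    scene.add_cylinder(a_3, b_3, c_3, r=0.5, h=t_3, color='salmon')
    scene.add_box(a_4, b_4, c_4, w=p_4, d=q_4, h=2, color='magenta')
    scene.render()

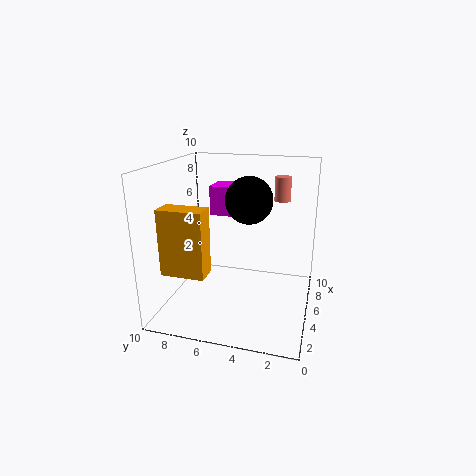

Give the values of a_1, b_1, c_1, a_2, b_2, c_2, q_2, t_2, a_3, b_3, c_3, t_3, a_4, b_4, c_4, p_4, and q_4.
a_1 = 4, b_1 = 4, c_1 = 8, a_2 = 2, b_2 = 6.5, c_2 = 3, q_2 = 3, t_2 = 4.5, a_3 = 4.5, b_3 = 2, c_3 = 8, t_3 = 1.5, a_4 = 5, b_4 = 5, c_4 = 6.5, p_4 = 2, q_4 = 2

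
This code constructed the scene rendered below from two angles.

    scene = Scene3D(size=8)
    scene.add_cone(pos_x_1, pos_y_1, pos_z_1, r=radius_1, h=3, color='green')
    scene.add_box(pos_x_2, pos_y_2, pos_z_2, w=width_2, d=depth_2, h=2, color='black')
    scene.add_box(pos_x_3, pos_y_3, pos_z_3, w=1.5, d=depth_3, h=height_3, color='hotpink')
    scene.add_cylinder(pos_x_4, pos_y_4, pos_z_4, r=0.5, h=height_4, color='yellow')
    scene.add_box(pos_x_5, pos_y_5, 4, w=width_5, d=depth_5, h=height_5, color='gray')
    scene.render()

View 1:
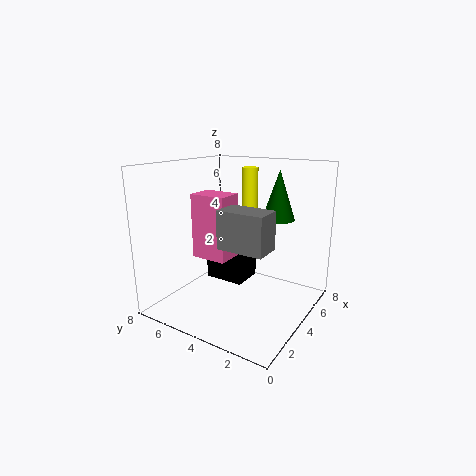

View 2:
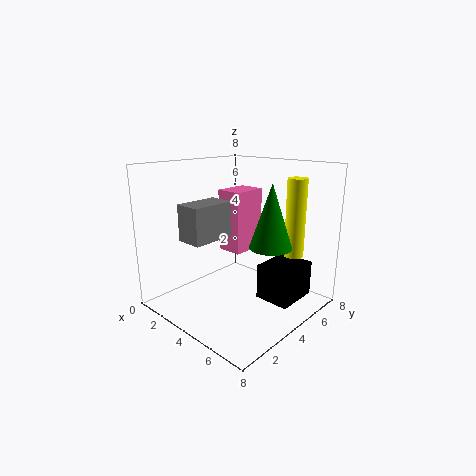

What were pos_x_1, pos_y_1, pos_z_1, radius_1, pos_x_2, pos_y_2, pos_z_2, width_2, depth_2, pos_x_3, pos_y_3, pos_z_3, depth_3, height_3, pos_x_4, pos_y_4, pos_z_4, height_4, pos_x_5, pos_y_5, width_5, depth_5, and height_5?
pos_x_1 = 7; pos_y_1 = 3; pos_z_1 = 4.5; radius_1 = 1; pos_x_2 = 5; pos_y_2 = 4.5; pos_z_2 = 0.5; width_2 = 2; depth_2 = 2.5; pos_x_3 = 2.5; pos_y_3 = 4; pos_z_3 = 3; depth_3 = 2; height_3 = 3.5; pos_x_4 = 7; pos_y_4 = 5; pos_z_4 = 3.5; height_4 = 4; pos_x_5 = 2; pos_y_5 = 1.5; width_5 = 1.5; depth_5 = 2.5; height_5 = 2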